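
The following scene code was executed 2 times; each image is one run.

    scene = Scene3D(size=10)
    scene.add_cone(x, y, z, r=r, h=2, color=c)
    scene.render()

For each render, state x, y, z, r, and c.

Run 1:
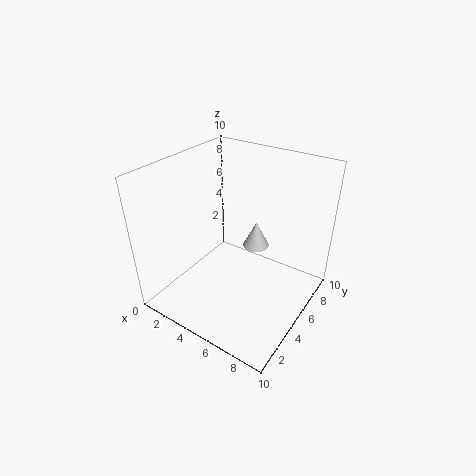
x = 5; y = 7.5; z = 3; r = 1; c = 'lightgray'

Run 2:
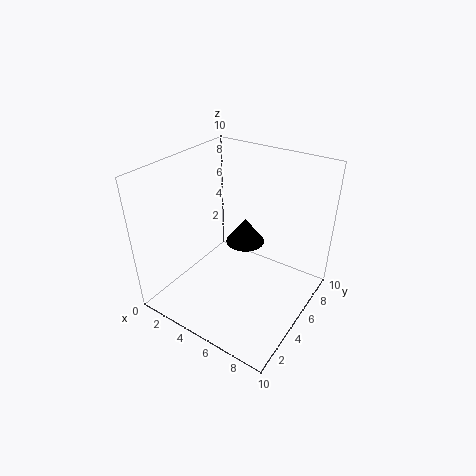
x = 4; y = 7.5; z = 3; r = 1.5; c = 'black'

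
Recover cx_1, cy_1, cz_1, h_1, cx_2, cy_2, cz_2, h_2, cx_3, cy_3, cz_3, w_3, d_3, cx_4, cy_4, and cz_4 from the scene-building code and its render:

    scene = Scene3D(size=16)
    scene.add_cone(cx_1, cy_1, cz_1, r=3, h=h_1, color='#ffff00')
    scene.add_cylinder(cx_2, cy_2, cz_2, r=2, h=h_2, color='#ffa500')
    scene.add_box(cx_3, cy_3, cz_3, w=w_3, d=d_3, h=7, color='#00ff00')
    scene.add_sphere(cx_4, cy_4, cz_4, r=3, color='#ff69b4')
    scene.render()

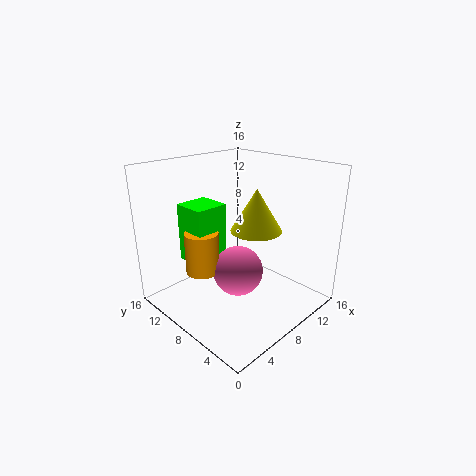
cx_1 = 11, cy_1 = 8, cz_1 = 8, h_1 = 5, cx_2 = 6, cy_2 = 12, cz_2 = 3, h_2 = 5, cx_3 = 5, cy_3 = 11, cz_3 = 4, w_3 = 4, d_3 = 4, cx_4 = 9, cy_4 = 9, cz_4 = 3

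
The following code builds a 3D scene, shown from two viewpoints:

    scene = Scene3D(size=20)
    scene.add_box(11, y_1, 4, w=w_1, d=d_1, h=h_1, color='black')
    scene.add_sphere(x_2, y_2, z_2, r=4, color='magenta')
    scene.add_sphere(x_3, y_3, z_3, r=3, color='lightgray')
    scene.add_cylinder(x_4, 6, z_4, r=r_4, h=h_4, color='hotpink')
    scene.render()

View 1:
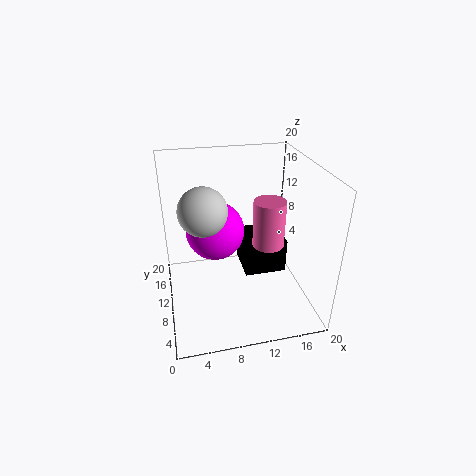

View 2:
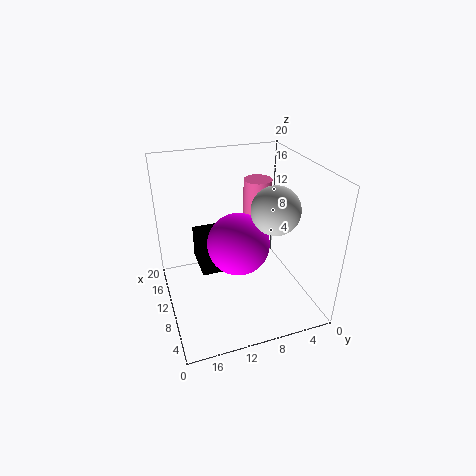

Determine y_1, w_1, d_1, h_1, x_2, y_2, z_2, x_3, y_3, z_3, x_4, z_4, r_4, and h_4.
y_1 = 9, w_1 = 6, d_1 = 6, h_1 = 5, x_2 = 7, y_2 = 11, z_2 = 11, x_3 = 5, y_3 = 7, z_3 = 16, x_4 = 13, z_4 = 11, r_4 = 2, h_4 = 6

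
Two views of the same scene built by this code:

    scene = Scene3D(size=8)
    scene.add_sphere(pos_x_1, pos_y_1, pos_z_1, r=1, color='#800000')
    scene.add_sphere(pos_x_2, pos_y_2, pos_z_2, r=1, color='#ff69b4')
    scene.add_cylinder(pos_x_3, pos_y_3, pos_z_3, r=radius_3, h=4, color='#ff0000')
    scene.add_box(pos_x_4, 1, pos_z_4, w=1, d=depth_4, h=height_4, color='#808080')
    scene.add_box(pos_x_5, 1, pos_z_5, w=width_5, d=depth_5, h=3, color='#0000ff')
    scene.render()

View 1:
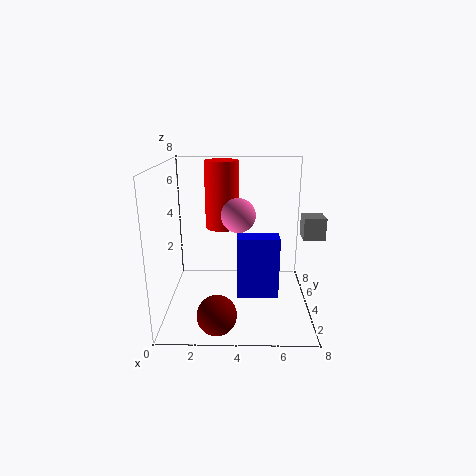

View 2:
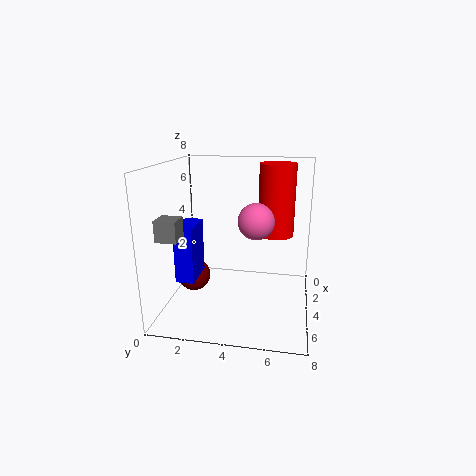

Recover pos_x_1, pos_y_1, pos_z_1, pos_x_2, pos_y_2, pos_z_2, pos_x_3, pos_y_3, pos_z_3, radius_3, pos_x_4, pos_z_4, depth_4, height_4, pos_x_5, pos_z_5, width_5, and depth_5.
pos_x_1 = 3
pos_y_1 = 1
pos_z_1 = 1
pos_x_2 = 4
pos_y_2 = 5
pos_z_2 = 5
pos_x_3 = 3
pos_y_3 = 6
pos_z_3 = 4
radius_3 = 1
pos_x_4 = 7
pos_z_4 = 5
depth_4 = 1
height_4 = 1
pos_x_5 = 4
pos_z_5 = 2
width_5 = 2
depth_5 = 1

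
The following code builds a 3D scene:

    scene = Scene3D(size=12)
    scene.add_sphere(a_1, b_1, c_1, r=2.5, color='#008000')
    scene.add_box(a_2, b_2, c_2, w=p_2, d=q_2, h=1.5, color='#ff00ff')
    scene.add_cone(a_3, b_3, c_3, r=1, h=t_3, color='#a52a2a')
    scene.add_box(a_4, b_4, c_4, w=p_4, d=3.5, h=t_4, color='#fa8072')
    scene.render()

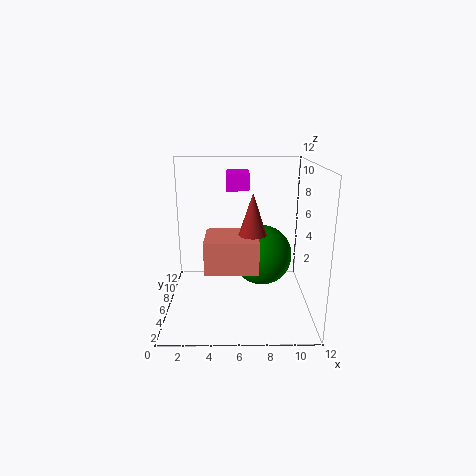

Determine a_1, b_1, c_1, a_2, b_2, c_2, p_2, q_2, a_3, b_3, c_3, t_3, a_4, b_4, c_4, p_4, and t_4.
a_1 = 8, b_1 = 6, c_1 = 4.5, a_2 = 5, b_2 = 8, c_2 = 9.5, p_2 = 2, q_2 = 3, a_3 = 7, b_3 = 2.5, c_3 = 7.5, t_3 = 3, a_4 = 3.5, b_4 = 2, c_4 = 4.5, p_4 = 4, t_4 = 2.5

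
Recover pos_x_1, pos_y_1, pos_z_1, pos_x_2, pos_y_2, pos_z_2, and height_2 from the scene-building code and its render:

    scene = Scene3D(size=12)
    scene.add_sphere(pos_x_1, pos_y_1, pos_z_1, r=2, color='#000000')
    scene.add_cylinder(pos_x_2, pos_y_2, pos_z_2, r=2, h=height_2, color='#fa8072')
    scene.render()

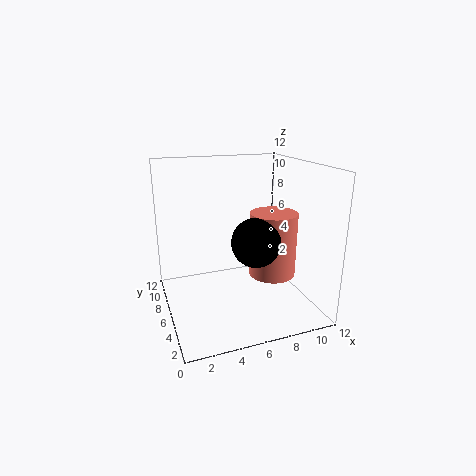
pos_x_1 = 7
pos_y_1 = 4.5
pos_z_1 = 6
pos_x_2 = 9
pos_y_2 = 5.5
pos_z_2 = 2.5
height_2 = 5.5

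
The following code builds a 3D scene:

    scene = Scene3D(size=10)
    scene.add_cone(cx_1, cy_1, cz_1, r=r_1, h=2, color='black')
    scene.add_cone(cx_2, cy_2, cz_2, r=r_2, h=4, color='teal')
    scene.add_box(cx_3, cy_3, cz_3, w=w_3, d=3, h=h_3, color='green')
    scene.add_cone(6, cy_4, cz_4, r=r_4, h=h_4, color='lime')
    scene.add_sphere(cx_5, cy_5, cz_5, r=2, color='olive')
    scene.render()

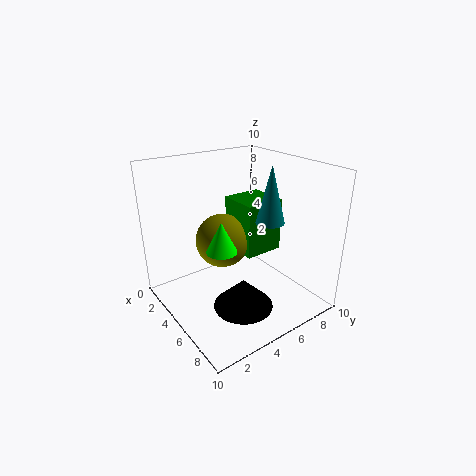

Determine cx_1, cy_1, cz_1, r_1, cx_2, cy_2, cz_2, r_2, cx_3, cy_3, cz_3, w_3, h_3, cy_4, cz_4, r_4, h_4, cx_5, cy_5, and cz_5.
cx_1 = 7; cy_1 = 4; cz_1 = 1; r_1 = 2; cx_2 = 6; cy_2 = 7; cz_2 = 6; r_2 = 1; cx_3 = 2; cy_3 = 6; cz_3 = 3; w_3 = 3; h_3 = 4; cy_4 = 3; cz_4 = 5; r_4 = 1; h_4 = 2; cx_5 = 3; cy_5 = 5; cz_5 = 4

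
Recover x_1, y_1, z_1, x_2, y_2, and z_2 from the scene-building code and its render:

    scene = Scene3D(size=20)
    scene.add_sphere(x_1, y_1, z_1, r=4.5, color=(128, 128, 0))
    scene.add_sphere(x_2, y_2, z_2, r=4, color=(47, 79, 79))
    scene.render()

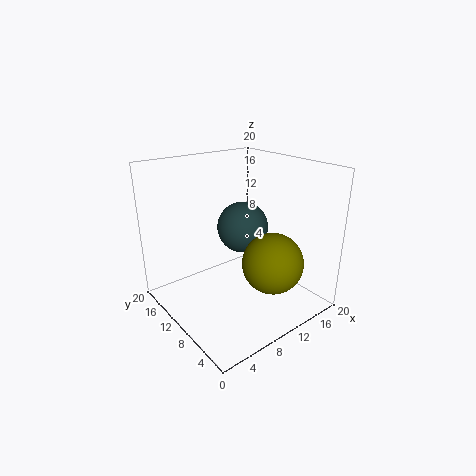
x_1 = 14.5; y_1 = 7.5; z_1 = 5.5; x_2 = 14.5; y_2 = 14.5; z_2 = 9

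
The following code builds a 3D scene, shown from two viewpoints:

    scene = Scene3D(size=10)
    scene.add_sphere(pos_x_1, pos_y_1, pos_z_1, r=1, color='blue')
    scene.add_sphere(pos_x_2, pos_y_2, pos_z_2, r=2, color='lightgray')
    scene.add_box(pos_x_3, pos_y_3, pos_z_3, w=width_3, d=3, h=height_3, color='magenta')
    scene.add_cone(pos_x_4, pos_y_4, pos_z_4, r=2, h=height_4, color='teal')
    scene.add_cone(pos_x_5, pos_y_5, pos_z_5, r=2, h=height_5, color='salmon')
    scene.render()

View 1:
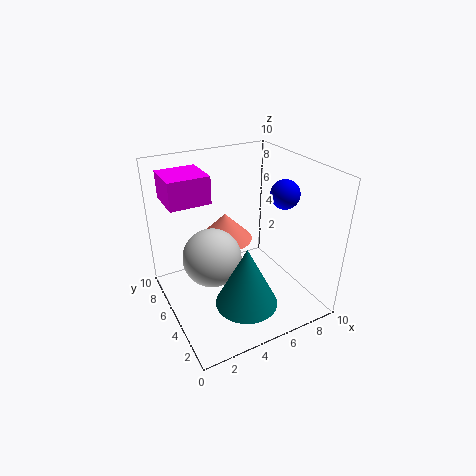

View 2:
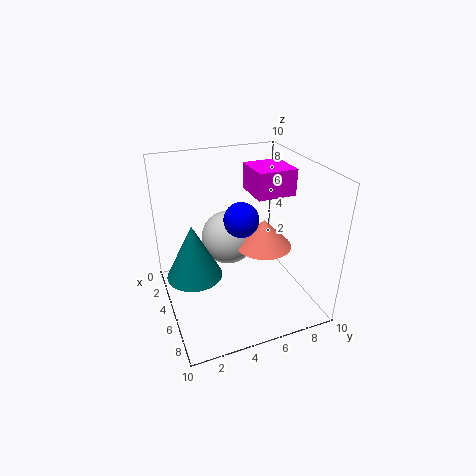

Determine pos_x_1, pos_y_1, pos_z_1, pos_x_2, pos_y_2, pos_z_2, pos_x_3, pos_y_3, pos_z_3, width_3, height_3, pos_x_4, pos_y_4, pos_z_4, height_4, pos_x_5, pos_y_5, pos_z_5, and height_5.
pos_x_1 = 8
pos_y_1 = 4
pos_z_1 = 8
pos_x_2 = 3
pos_y_2 = 5
pos_z_2 = 4
pos_x_3 = 1
pos_y_3 = 7
pos_z_3 = 7
width_3 = 3
height_3 = 2
pos_x_4 = 4
pos_y_4 = 2
pos_z_4 = 2
height_4 = 4
pos_x_5 = 5
pos_y_5 = 7
pos_z_5 = 4
height_5 = 2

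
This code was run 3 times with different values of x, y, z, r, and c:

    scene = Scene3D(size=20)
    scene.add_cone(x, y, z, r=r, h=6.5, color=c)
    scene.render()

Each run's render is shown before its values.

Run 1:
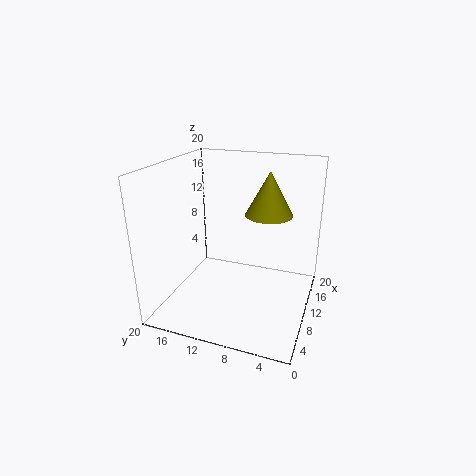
x = 15; y = 7; z = 12; r = 3.5; c = 'olive'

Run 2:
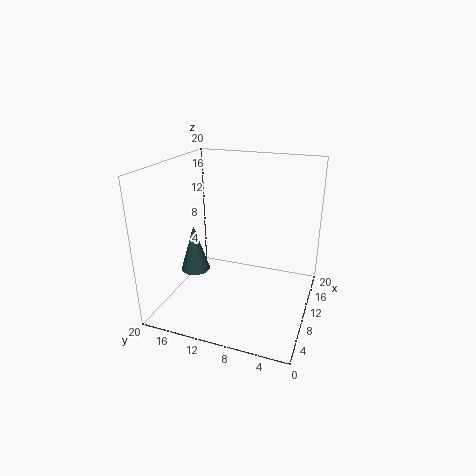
x = 7.5; y = 15.5; z = 5.5; r = 2; c = 'darkslategray'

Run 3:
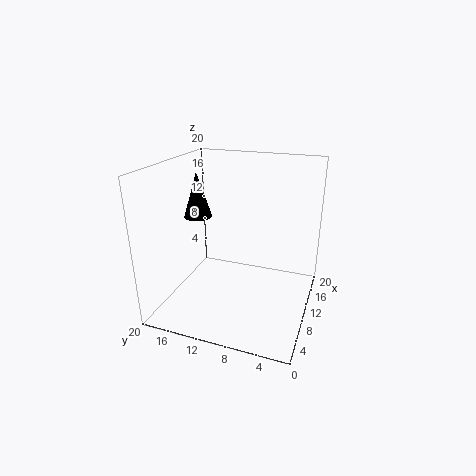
x = 11; y = 16.5; z = 12; r = 2; c = 'black'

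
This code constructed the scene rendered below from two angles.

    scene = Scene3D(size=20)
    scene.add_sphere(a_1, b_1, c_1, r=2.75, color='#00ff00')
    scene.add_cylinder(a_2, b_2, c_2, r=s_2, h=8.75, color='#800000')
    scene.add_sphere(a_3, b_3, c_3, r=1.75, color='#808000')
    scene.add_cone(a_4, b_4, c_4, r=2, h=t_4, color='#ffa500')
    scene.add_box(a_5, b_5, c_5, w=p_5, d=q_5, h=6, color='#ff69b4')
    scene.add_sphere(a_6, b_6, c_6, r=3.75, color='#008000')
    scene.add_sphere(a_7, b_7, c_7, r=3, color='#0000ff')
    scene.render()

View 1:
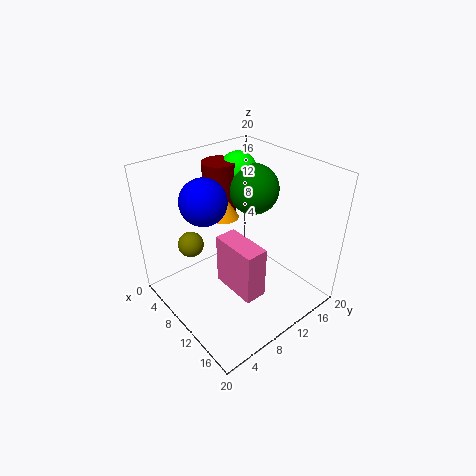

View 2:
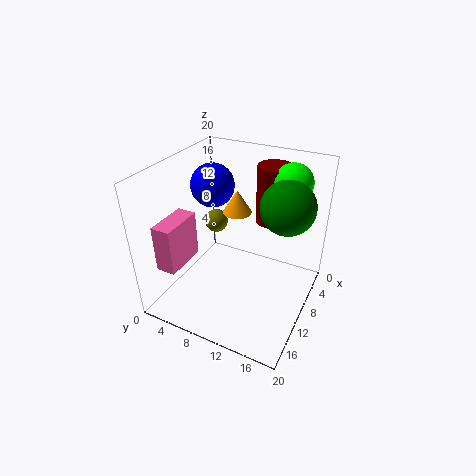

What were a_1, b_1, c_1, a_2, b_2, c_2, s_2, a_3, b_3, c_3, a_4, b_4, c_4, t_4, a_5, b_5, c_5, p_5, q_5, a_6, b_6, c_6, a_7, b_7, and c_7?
a_1 = 3.75; b_1 = 15.25; c_1 = 16.75; a_2 = 3; b_2 = 12.25; c_2 = 9.75; s_2 = 2.5; a_3 = 6.5; b_3 = 4.5; c_3 = 9.5; a_4 = 8.25; b_4 = 9; c_4 = 13; t_4 = 3.25; a_5 = 14; b_5 = 3.5; c_5 = 9; p_5 = 5.5; q_5 = 2.5; a_6 = 6.75; b_6 = 15.75; c_6 = 14.5; a_7 = 8.75; b_7 = 5.5; c_7 = 16.5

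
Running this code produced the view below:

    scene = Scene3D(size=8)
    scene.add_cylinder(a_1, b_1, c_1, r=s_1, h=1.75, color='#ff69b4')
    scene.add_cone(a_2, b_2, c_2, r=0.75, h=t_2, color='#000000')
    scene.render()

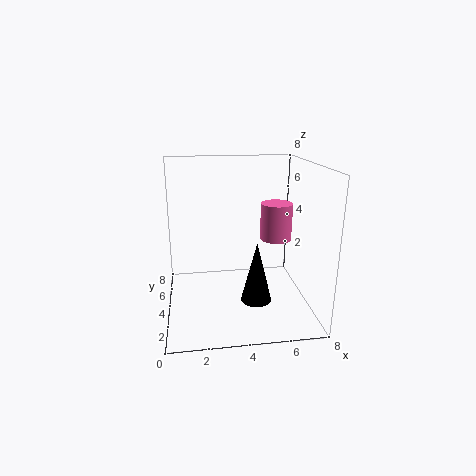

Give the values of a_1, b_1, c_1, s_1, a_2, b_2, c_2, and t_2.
a_1 = 5.5, b_1 = 1.75, c_1 = 4.75, s_1 = 0.75, a_2 = 4.5, b_2 = 1.25, c_2 = 1.75, t_2 = 3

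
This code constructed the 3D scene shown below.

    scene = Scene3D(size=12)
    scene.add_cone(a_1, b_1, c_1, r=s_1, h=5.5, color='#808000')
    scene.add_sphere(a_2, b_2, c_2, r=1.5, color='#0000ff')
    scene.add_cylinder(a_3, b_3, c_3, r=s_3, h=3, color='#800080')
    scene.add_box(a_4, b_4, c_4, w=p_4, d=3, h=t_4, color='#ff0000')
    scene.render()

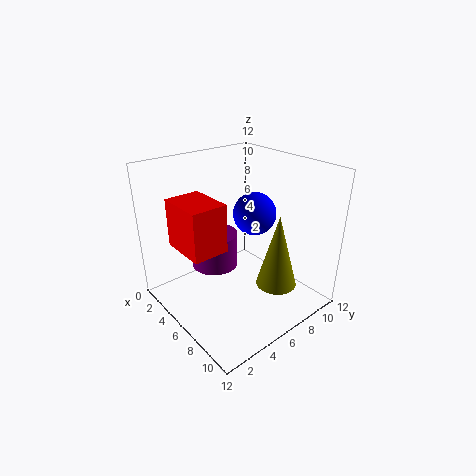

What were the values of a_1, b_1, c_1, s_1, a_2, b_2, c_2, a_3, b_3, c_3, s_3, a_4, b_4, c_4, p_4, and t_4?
a_1 = 10.5, b_1 = 6, c_1 = 4, s_1 = 1.5, a_2 = 9, b_2 = 5, c_2 = 9.5, a_3 = 4, b_3 = 5, c_3 = 3, s_3 = 2, a_4 = 2.5, b_4 = 1.5, c_4 = 5.5, p_4 = 4, t_4 = 4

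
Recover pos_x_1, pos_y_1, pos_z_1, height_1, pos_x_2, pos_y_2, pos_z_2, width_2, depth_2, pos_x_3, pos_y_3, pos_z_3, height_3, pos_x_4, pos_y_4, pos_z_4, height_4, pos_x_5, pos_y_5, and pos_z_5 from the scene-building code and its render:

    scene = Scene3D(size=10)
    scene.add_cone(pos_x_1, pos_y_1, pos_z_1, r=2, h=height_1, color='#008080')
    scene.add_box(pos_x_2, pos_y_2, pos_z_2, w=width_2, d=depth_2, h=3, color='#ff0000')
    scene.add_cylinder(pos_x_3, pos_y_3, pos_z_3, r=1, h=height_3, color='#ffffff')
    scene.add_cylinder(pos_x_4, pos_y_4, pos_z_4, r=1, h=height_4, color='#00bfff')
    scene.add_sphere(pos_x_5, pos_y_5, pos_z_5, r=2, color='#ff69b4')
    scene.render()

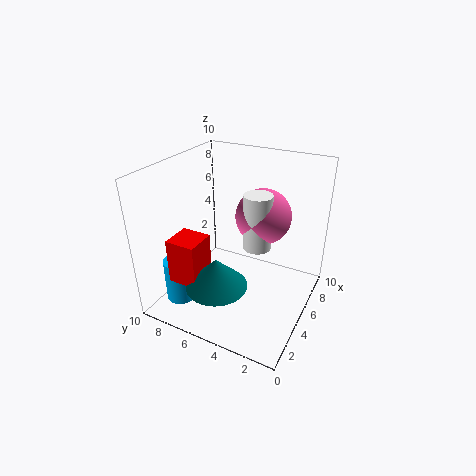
pos_x_1 = 2, pos_y_1 = 5, pos_z_1 = 3, height_1 = 2, pos_x_2 = 1, pos_y_2 = 6, pos_z_2 = 3, width_2 = 2, depth_2 = 2, pos_x_3 = 6, pos_y_3 = 4, pos_z_3 = 4, height_3 = 4, pos_x_4 = 2, pos_y_4 = 8, pos_z_4 = 1, height_4 = 3, pos_x_5 = 7, pos_y_5 = 4, pos_z_5 = 6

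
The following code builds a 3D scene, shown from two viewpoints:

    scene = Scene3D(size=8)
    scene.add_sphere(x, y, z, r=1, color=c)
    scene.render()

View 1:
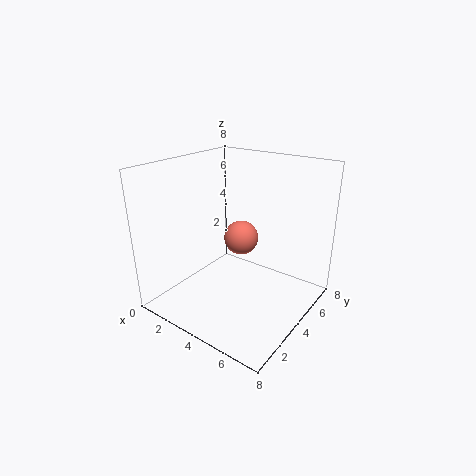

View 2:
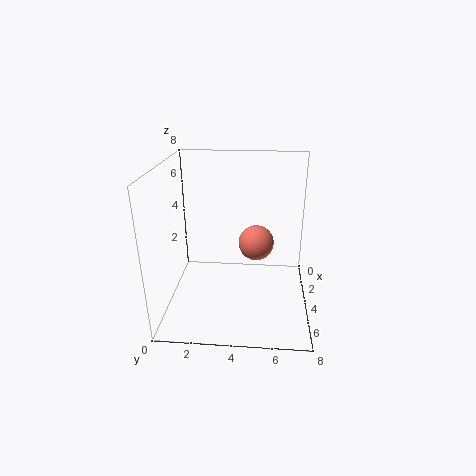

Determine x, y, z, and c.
x = 3.5; y = 5; z = 3.5; c = 'salmon'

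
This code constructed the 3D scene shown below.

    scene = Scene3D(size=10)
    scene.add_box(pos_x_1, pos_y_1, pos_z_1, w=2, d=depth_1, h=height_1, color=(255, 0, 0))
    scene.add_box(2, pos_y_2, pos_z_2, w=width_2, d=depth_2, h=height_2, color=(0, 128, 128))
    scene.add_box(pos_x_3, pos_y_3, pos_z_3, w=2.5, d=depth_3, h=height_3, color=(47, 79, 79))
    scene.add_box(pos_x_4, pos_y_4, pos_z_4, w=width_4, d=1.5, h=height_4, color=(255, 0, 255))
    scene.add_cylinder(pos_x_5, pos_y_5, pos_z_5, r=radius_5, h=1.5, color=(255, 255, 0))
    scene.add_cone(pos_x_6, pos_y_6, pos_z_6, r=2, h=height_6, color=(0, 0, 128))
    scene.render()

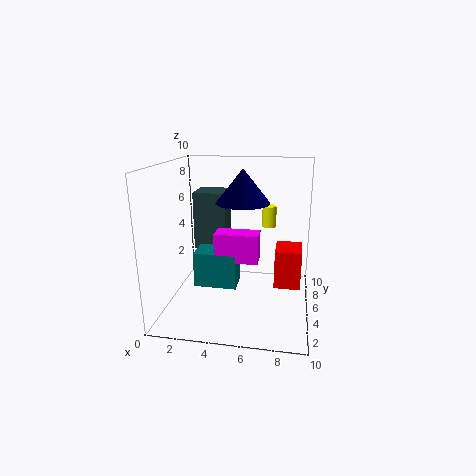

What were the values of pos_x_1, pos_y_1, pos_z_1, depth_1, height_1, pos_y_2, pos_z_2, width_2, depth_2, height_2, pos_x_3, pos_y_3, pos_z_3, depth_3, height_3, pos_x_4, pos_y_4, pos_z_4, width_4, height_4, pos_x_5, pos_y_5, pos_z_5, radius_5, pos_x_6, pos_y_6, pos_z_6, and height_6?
pos_x_1 = 7.5
pos_y_1 = 6.5
pos_z_1 = 0.5
depth_1 = 2.5
height_1 = 3
pos_y_2 = 4
pos_z_2 = 1.5
width_2 = 3
depth_2 = 2
height_2 = 2.5
pos_x_3 = 1
pos_y_3 = 7.5
pos_z_3 = 3
depth_3 = 2.5
height_3 = 4.5
pos_x_4 = 3.5
pos_y_4 = 4
pos_z_4 = 3.5
width_4 = 3
height_4 = 2
pos_x_5 = 7
pos_y_5 = 6.5
pos_z_5 = 5.5
radius_5 = 0.5
pos_x_6 = 5
pos_y_6 = 7
pos_z_6 = 7
height_6 = 2.5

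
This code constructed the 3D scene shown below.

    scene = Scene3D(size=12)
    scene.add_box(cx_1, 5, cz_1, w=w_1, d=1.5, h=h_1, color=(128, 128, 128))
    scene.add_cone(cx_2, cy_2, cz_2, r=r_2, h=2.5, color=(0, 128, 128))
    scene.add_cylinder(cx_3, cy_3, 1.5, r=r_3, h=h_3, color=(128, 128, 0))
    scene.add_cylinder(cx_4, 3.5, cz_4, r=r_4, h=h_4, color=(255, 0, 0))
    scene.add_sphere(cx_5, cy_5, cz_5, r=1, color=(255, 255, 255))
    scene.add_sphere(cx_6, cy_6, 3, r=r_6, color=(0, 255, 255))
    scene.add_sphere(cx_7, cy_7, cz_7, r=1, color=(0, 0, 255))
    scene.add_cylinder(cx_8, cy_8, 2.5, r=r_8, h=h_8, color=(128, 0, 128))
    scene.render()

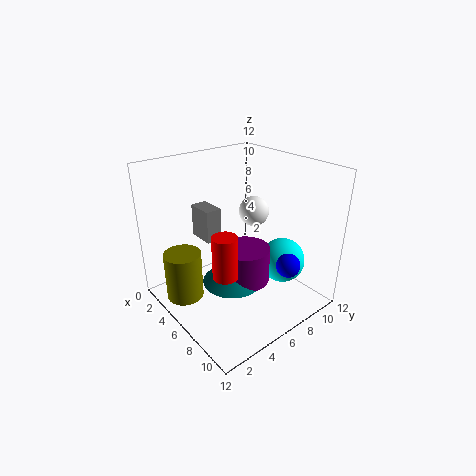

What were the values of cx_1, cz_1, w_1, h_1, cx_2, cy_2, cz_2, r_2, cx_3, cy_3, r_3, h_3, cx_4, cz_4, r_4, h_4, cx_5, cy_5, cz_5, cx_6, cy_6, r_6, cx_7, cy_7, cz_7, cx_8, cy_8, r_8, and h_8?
cx_1 = 0.5
cz_1 = 4.5
w_1 = 2.5
h_1 = 3
cx_2 = 6.5
cy_2 = 5
cz_2 = 2.5
r_2 = 2.5
cx_3 = 4.5
cy_3 = 1.5
r_3 = 1.5
h_3 = 4
cx_4 = 7.5
cz_4 = 4
r_4 = 1
h_4 = 3.5
cx_5 = 9.5
cy_5 = 4.5
cz_5 = 10
cx_6 = 7.5
cy_6 = 10
r_6 = 2
cx_7 = 9.5
cy_7 = 8.5
cz_7 = 4
cx_8 = 7
cy_8 = 6
r_8 = 2
h_8 = 3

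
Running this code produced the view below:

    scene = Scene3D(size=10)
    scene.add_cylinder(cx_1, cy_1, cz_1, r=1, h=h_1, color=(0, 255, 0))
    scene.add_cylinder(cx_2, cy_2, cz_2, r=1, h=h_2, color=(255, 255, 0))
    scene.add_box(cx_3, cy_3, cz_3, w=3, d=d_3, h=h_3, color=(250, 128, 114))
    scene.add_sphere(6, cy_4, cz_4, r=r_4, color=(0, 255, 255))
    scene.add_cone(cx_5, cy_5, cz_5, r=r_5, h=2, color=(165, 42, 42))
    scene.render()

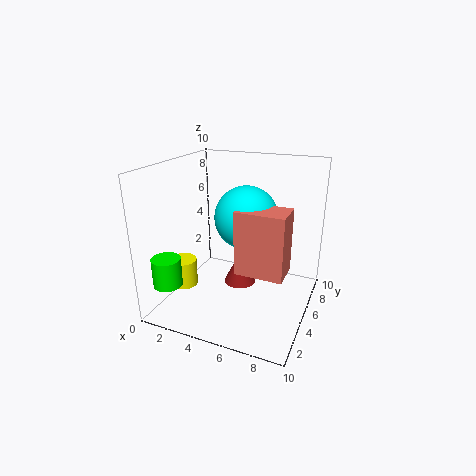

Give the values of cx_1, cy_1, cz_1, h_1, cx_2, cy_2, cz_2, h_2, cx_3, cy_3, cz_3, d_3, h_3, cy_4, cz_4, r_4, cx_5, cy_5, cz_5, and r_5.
cx_1 = 1, cy_1 = 2, cz_1 = 2, h_1 = 2, cx_2 = 1, cy_2 = 4, cz_2 = 1, h_2 = 2, cx_3 = 6, cy_3 = 2, cz_3 = 4, d_3 = 2, h_3 = 4, cy_4 = 4, cz_4 = 7, r_4 = 2, cx_5 = 6, cy_5 = 3, cz_5 = 3, r_5 = 1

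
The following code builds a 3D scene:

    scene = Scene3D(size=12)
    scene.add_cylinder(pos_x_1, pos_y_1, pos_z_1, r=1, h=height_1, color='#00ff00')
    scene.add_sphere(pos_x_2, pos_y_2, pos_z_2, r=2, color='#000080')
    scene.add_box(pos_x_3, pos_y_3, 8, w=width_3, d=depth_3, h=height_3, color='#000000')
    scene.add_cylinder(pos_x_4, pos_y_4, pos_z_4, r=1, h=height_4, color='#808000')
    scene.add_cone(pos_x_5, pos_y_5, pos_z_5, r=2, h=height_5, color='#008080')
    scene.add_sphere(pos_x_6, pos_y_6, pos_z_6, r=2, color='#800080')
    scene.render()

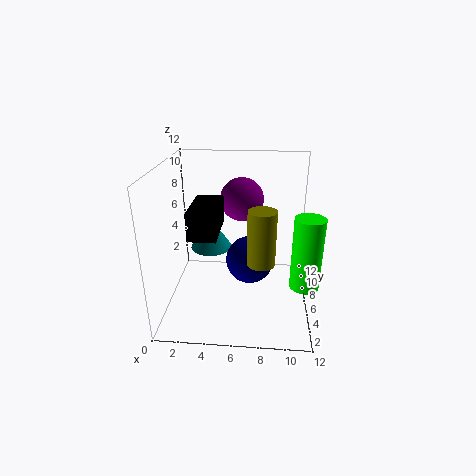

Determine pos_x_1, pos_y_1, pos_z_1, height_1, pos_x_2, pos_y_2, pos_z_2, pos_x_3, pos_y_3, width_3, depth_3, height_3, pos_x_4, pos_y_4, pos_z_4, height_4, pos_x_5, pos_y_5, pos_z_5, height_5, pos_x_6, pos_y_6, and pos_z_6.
pos_x_1 = 11; pos_y_1 = 1; pos_z_1 = 5; height_1 = 5; pos_x_2 = 7; pos_y_2 = 6; pos_z_2 = 4; pos_x_3 = 3; pos_y_3 = 1; width_3 = 2; depth_3 = 4; height_3 = 2; pos_x_4 = 8; pos_y_4 = 2; pos_z_4 = 6; height_4 = 4; pos_x_5 = 3; pos_y_5 = 10; pos_z_5 = 3; height_5 = 3; pos_x_6 = 6; pos_y_6 = 10; pos_z_6 = 8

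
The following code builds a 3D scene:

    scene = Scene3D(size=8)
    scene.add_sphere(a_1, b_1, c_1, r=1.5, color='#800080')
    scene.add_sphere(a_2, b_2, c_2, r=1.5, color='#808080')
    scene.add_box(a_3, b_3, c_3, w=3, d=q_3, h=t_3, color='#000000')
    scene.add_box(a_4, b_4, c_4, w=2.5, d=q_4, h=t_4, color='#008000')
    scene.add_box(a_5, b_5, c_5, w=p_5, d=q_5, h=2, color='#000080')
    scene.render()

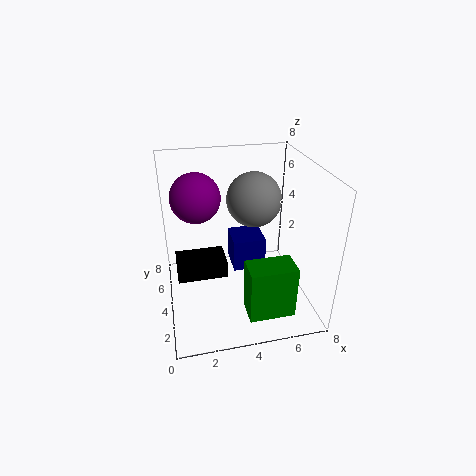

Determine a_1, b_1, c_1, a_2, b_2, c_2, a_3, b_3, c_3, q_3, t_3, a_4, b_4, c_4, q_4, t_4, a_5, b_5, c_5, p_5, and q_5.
a_1 = 2
b_1 = 6.5
c_1 = 5.5
a_2 = 5
b_2 = 4.5
c_2 = 6
a_3 = 0.5
b_3 = 4.5
c_3 = 1
q_3 = 2
t_3 = 1
a_4 = 4
b_4 = 1
c_4 = 0.5
q_4 = 1.5
t_4 = 3
a_5 = 4
b_5 = 5
c_5 = 1
p_5 = 2
q_5 = 2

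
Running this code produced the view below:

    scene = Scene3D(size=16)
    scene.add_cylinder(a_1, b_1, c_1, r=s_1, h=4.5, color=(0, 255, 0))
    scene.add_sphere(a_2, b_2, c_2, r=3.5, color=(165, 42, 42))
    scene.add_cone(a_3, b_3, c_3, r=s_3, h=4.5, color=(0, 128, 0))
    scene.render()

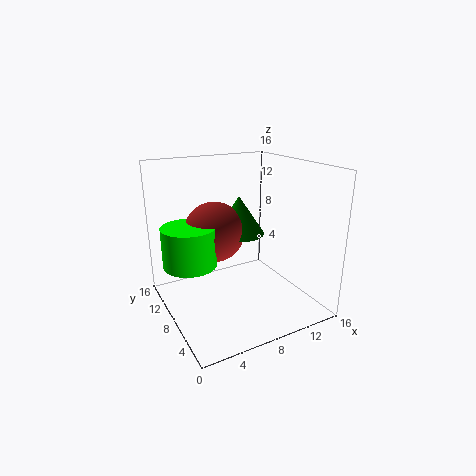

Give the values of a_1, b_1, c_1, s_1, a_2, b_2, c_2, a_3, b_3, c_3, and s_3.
a_1 = 3
b_1 = 10
c_1 = 5
s_1 = 3
a_2 = 6.5
b_2 = 11
c_2 = 8
a_3 = 9.5
b_3 = 10.5
c_3 = 7.5
s_3 = 3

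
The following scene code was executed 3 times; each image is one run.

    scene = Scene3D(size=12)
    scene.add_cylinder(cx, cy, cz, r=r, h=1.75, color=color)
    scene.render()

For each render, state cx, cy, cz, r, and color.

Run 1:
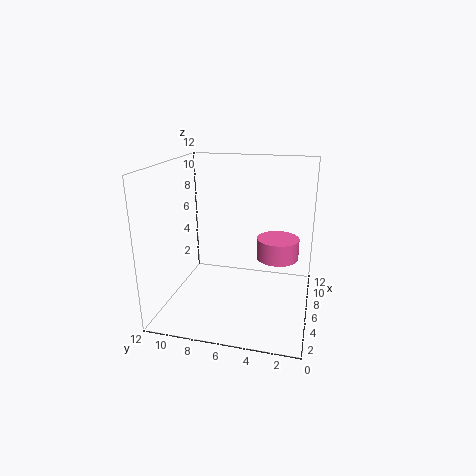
cx = 6.75; cy = 2.75; cz = 4.25; r = 1.75; color = 'hotpink'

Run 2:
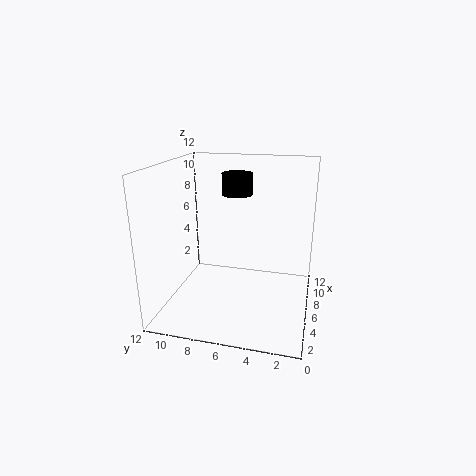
cx = 6.75; cy = 6.25; cz = 9.5; r = 1.25; color = 'black'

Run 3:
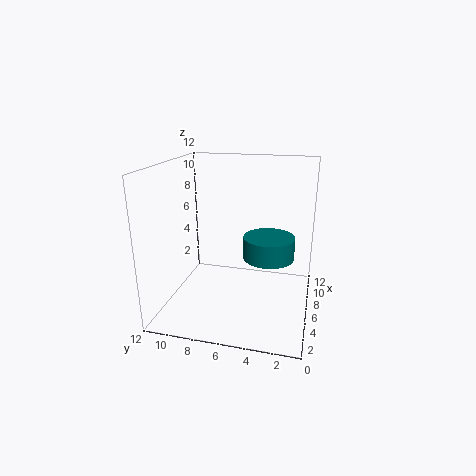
cx = 5; cy = 3.25; cz = 5; r = 2; color = 'teal'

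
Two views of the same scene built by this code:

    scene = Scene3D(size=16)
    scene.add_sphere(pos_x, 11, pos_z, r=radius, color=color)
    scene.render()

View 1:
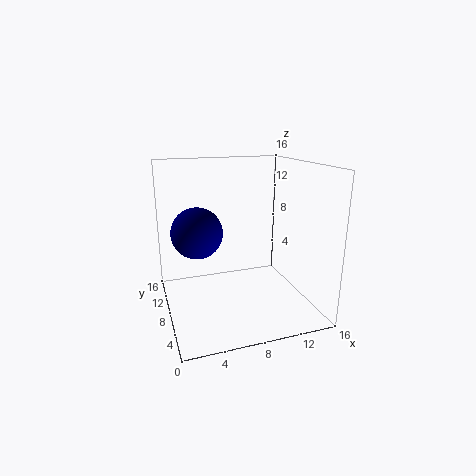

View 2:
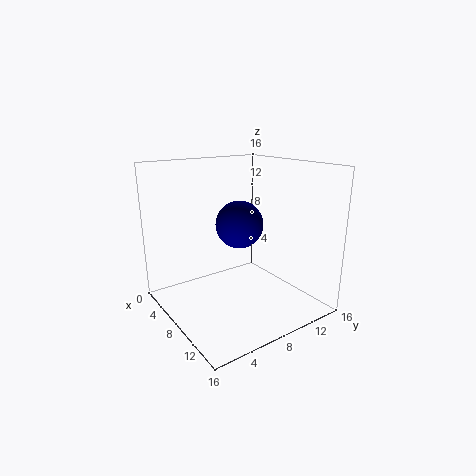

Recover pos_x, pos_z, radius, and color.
pos_x = 4
pos_z = 8
radius = 3
color = 'navy'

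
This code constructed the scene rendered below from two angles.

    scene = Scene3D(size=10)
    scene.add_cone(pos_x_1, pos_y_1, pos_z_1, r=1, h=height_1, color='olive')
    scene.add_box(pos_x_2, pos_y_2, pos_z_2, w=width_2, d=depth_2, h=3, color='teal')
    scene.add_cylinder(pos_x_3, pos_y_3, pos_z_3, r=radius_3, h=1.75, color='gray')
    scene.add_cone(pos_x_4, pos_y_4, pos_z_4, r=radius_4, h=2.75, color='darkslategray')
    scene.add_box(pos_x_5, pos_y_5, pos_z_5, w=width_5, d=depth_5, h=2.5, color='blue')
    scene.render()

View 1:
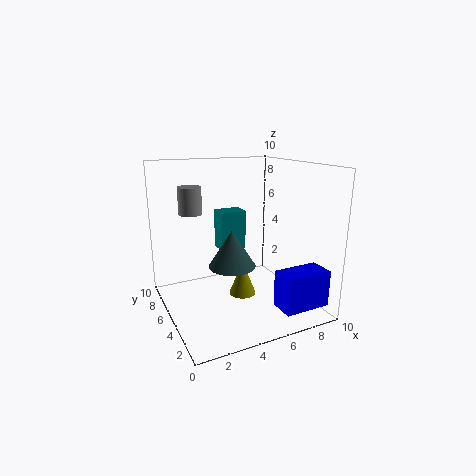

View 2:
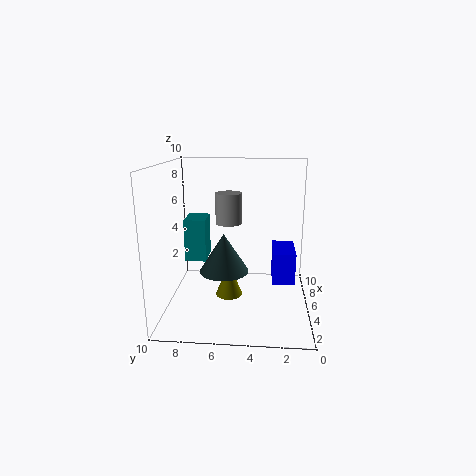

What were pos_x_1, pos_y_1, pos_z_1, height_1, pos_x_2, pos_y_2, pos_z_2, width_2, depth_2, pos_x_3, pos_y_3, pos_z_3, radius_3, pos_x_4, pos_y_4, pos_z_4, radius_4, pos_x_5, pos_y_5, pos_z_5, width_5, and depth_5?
pos_x_1 = 5.75, pos_y_1 = 5.75, pos_z_1 = 0.25, height_1 = 2.5, pos_x_2 = 4.75, pos_y_2 = 7.25, pos_z_2 = 3.25, width_2 = 2, depth_2 = 1.5, pos_x_3 = 1.75, pos_y_3 = 5.25, pos_z_3 = 7, radius_3 = 0.75, pos_x_4 = 5, pos_y_4 = 6, pos_z_4 = 2.5, radius_4 = 1.75, pos_x_5 = 6.5, pos_y_5 = 0.75, pos_z_5 = 0.75, width_5 = 3.25, depth_5 = 1.75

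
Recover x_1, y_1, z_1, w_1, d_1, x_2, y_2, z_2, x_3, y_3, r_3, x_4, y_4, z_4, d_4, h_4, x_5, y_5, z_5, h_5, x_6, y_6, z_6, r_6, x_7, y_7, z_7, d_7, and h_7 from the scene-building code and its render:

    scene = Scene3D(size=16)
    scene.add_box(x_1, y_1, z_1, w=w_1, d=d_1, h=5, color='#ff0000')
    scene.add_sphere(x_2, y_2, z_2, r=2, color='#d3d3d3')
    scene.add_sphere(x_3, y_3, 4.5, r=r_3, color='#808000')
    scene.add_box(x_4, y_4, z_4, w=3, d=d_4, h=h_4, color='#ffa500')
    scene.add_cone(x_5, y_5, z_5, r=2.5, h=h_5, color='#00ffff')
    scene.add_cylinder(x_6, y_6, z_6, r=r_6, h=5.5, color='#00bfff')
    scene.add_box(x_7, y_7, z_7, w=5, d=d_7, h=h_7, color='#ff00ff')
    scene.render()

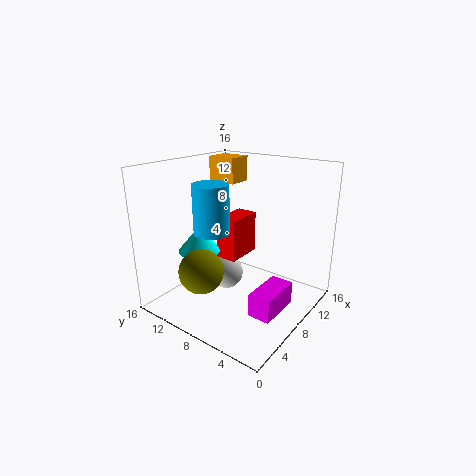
x_1 = 8.5; y_1 = 9; z_1 = 4.5; w_1 = 4.5; d_1 = 2.5; x_2 = 9; y_2 = 10.5; z_2 = 2.5; x_3 = 4.5; y_3 = 10.5; r_3 = 2.5; x_4 = 11; y_4 = 11; z_4 = 13; d_4 = 3.5; h_4 = 3; x_5 = 7; y_5 = 13; z_5 = 5.5; h_5 = 3; x_6 = 6.5; y_6 = 10.5; z_6 = 8.5; r_6 = 2; x_7 = 5; y_7 = 2; z_7 = 1; d_7 = 2.5; h_7 = 2.5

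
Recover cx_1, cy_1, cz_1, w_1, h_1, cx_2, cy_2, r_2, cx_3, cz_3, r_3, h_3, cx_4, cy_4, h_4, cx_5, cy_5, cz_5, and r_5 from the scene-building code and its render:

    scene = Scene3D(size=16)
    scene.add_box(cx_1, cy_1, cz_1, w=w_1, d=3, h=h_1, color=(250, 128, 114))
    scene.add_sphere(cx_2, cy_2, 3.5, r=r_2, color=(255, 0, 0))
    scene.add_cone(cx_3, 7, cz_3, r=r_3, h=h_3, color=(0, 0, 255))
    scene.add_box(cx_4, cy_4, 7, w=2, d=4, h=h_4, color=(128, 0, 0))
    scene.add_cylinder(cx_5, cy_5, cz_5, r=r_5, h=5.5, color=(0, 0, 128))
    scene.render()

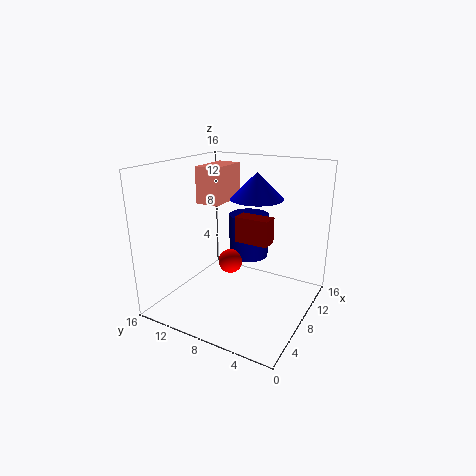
cx_1 = 10, cy_1 = 12, cz_1 = 10.5, w_1 = 5.5, h_1 = 4.5, cx_2 = 10.5, cy_2 = 10.5, r_2 = 1.5, cx_3 = 10.5, cz_3 = 12, r_3 = 3, h_3 = 3, cx_4 = 9, cy_4 = 5, h_4 = 3, cx_5 = 13.5, cy_5 = 9.5, cz_5 = 3.5, r_5 = 2.5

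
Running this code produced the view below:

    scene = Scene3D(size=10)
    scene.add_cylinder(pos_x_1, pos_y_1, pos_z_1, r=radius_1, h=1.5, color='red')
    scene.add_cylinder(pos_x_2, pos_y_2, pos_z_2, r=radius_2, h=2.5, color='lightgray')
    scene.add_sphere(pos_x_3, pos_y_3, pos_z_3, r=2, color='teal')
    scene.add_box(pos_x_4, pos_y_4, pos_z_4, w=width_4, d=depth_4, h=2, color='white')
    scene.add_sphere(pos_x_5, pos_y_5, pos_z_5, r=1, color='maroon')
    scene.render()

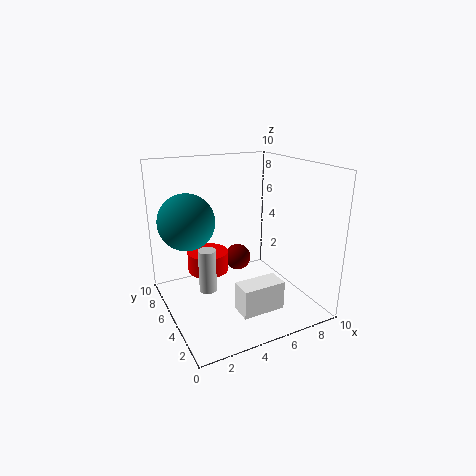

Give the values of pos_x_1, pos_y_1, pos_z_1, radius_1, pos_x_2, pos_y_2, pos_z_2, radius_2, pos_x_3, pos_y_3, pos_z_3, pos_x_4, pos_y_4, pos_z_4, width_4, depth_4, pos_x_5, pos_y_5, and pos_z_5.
pos_x_1 = 3.5
pos_y_1 = 7
pos_z_1 = 2
radius_1 = 1.5
pos_x_2 = 1.5
pos_y_2 = 2
pos_z_2 = 3.5
radius_2 = 0.5
pos_x_3 = 2
pos_y_3 = 7
pos_z_3 = 6
pos_x_4 = 4
pos_y_4 = 2
pos_z_4 = 0.5
width_4 = 3
depth_4 = 1.5
pos_x_5 = 6
pos_y_5 = 7
pos_z_5 = 2.5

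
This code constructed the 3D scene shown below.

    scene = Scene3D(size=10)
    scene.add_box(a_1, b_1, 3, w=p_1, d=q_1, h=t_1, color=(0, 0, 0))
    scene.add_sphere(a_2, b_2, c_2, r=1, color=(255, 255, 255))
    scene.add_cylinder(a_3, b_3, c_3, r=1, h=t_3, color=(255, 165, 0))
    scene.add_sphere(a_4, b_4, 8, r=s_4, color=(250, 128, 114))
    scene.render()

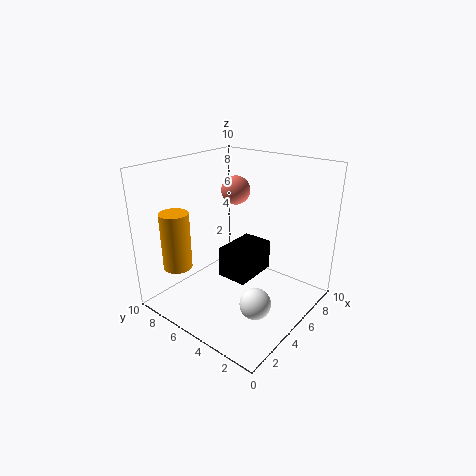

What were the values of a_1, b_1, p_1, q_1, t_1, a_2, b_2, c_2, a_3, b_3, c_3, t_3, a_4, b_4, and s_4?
a_1 = 3, b_1 = 3, p_1 = 3, q_1 = 2, t_1 = 2, a_2 = 3, b_2 = 2, c_2 = 2, a_3 = 2, b_3 = 8, c_3 = 3, t_3 = 4, a_4 = 6, b_4 = 6, s_4 = 1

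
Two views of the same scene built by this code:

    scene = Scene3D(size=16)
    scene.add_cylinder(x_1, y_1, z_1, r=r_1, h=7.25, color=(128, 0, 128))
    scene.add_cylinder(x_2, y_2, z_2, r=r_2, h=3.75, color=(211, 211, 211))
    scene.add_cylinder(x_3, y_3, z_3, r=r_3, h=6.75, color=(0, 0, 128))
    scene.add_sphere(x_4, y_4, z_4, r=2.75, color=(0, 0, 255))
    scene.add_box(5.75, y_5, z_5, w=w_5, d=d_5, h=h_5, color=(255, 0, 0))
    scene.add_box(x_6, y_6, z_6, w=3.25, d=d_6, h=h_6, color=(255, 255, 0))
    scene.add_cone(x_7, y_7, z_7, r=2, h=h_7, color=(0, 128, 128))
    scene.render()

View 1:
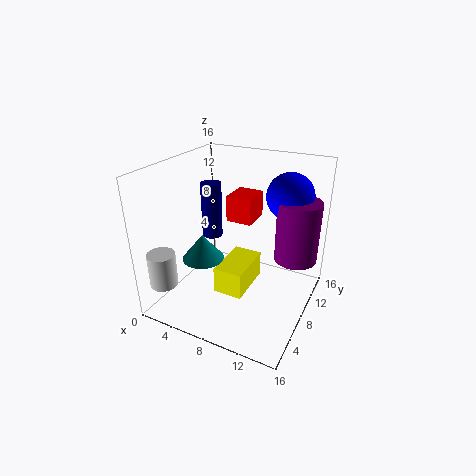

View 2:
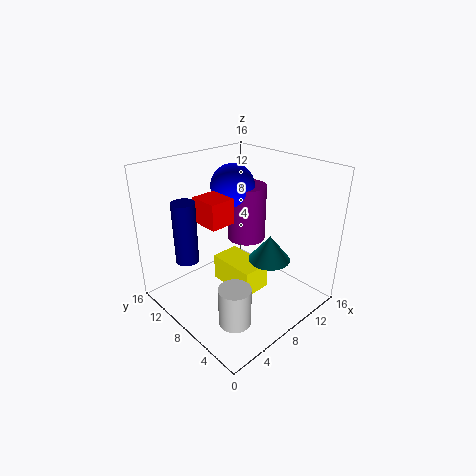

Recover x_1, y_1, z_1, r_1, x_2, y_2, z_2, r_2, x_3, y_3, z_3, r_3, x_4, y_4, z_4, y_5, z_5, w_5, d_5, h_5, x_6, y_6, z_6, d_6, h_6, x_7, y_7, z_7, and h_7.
x_1 = 13.5; y_1 = 12.25; z_1 = 4.5; r_1 = 2.5; x_2 = 2; y_2 = 2; z_2 = 3.75; r_2 = 1.5; x_3 = 3; y_3 = 10.75; z_3 = 6; r_3 = 1.25; x_4 = 12; y_4 = 13.25; z_4 = 11.75; y_5 = 9.5; z_5 = 9; w_5 = 3; d_5 = 3.5; h_5 = 3; x_6 = 6.5; y_6 = 5; z_6 = 2.25; d_6 = 5.5; h_6 = 3; x_7 = 7; y_7 = 2.5; z_7 = 8.25; h_7 = 2.5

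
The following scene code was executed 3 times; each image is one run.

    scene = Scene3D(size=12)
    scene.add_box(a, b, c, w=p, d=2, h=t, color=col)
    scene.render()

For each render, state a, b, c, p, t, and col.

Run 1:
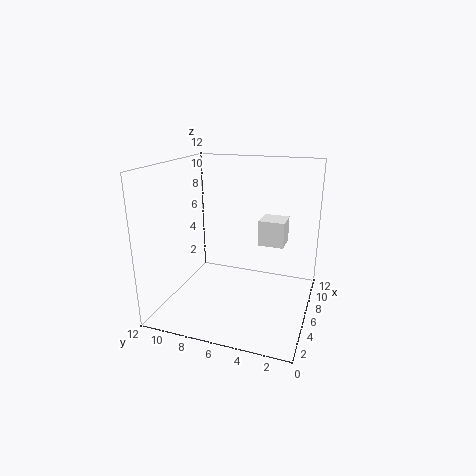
a = 5; b = 2; c = 6; p = 2; t = 2; col = 'white'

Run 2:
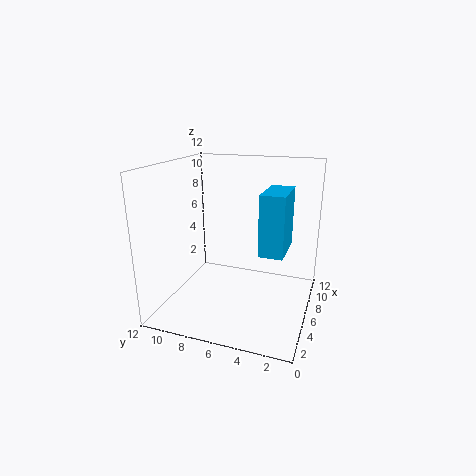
a = 5; b = 2; c = 5; p = 4; t = 5; col = 'deepskyblue'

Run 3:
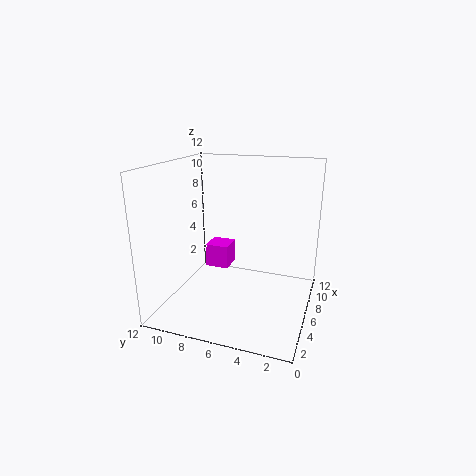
a = 6; b = 7; c = 3; p = 2; t = 2; col = 'magenta'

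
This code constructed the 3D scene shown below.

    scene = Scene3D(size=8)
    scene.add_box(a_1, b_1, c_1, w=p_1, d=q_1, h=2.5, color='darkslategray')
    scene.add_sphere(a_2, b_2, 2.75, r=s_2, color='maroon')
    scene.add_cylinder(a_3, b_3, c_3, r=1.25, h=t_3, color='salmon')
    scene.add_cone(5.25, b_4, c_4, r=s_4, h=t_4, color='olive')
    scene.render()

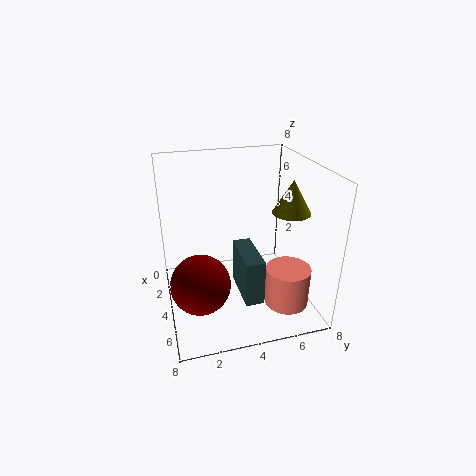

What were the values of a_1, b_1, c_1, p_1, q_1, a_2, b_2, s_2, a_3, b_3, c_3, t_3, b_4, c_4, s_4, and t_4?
a_1 = 3.75
b_1 = 3.75
c_1 = 1.25
p_1 = 2.75
q_1 = 1
a_2 = 6
b_2 = 1.5
s_2 = 1.5
a_3 = 5.5
b_3 = 6.5
c_3 = 0.25
t_3 = 2.25
b_4 = 6.5
c_4 = 5.75
s_4 = 1
t_4 = 1.75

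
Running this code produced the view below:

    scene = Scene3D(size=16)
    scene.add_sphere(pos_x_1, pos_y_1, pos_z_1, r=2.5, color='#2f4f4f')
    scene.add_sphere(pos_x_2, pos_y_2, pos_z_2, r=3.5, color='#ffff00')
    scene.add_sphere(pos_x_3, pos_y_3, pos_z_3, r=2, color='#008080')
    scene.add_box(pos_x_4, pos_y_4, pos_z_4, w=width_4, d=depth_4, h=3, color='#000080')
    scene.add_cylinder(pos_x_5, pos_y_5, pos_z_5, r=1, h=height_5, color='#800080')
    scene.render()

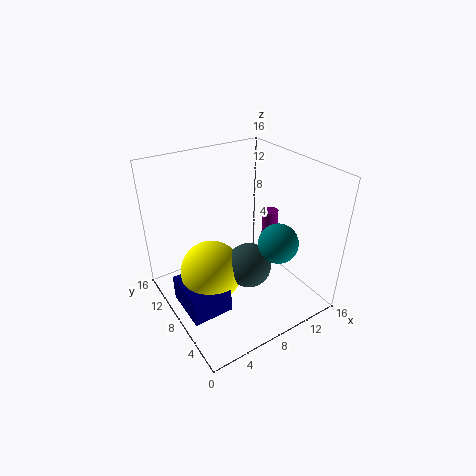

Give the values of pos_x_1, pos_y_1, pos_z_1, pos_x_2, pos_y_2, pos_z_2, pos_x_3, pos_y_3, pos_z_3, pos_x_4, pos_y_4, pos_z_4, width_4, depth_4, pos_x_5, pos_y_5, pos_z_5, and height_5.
pos_x_1 = 8.5
pos_y_1 = 6.5
pos_z_1 = 5
pos_x_2 = 5
pos_y_2 = 9
pos_z_2 = 4
pos_x_3 = 9.5
pos_y_3 = 3
pos_z_3 = 9.5
pos_x_4 = 1
pos_y_4 = 5.5
pos_z_4 = 0.5
width_4 = 4.5
depth_4 = 5.5
pos_x_5 = 14.5
pos_y_5 = 10.5
pos_z_5 = 3
height_5 = 5.5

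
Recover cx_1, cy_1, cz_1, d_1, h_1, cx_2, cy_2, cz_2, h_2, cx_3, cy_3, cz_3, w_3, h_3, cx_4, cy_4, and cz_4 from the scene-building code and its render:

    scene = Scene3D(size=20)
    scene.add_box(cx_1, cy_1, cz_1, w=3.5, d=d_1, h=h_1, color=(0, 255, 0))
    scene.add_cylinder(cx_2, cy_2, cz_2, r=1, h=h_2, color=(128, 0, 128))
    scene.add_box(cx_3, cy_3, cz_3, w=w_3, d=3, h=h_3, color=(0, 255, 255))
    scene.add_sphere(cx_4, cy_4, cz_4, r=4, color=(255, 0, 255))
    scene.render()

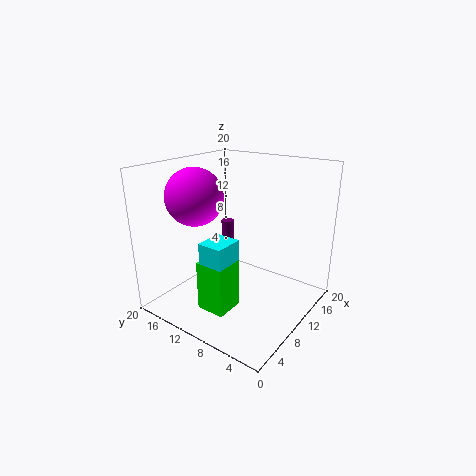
cx_1 = 0.5
cy_1 = 5.5
cz_1 = 4.5
d_1 = 3.5
h_1 = 6
cx_2 = 16
cy_2 = 16.5
cz_2 = 2
h_2 = 7.5
cx_3 = 0.5
cy_3 = 5.5
cz_3 = 4.5
w_3 = 3.5
h_3 = 8.5
cx_4 = 7.5
cy_4 = 15.5
cz_4 = 15.5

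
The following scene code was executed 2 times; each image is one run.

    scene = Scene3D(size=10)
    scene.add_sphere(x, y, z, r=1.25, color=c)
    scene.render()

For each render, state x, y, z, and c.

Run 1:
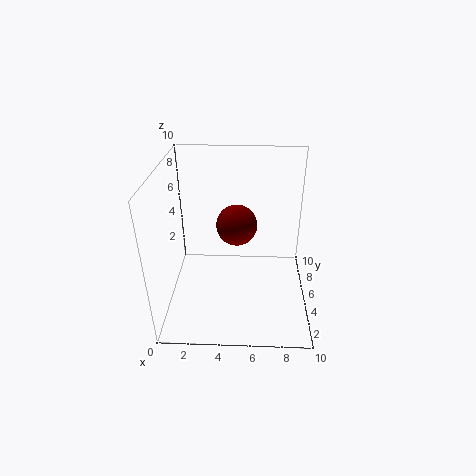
x = 5
y = 3.25
z = 7
c = 'maroon'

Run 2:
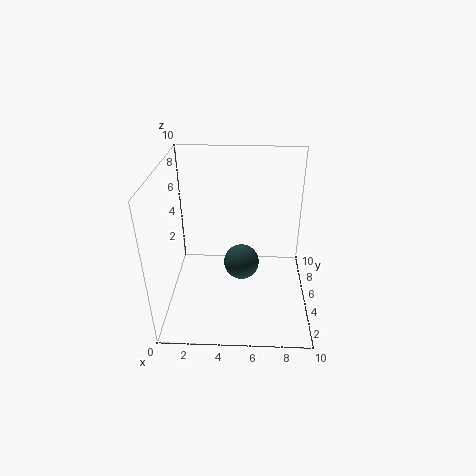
x = 5.25
y = 5
z = 3
c = 'darkslategray'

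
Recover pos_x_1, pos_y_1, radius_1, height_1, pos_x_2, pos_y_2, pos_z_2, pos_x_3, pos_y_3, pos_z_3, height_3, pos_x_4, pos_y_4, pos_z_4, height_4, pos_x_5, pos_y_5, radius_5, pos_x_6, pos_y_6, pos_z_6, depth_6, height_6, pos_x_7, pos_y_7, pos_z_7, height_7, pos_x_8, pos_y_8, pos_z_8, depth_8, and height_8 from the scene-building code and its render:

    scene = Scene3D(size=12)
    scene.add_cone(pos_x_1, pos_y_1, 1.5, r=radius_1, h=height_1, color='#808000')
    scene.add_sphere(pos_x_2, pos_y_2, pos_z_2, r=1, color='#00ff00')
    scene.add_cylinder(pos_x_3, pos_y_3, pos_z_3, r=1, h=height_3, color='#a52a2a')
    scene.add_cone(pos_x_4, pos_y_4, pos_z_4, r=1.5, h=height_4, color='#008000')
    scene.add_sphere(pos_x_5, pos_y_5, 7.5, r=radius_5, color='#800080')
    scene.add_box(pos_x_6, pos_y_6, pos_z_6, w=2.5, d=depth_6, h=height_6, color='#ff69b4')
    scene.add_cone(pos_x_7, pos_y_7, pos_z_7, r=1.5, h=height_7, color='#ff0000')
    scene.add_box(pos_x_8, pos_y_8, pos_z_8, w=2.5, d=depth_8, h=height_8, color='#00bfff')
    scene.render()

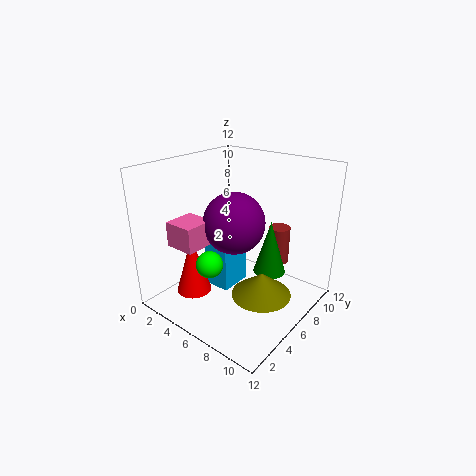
pos_x_1 = 8.5, pos_y_1 = 6, radius_1 = 2.5, height_1 = 2, pos_x_2 = 6.5, pos_y_2 = 2, pos_z_2 = 5.5, pos_x_3 = 7, pos_y_3 = 11, pos_z_3 = 2, height_3 = 3.5, pos_x_4 = 7, pos_y_4 = 9.5, pos_z_4 = 1.5, height_4 = 5, pos_x_5 = 6, pos_y_5 = 5.5, radius_5 = 2.5, pos_x_6 = 2.5, pos_y_6 = 1.5, pos_z_6 = 6, depth_6 = 2.5, height_6 = 2, pos_x_7 = 3, pos_y_7 = 3.5, pos_z_7 = 1, height_7 = 5, pos_x_8 = 2.5, pos_y_8 = 5.5, pos_z_8 = 0.5, depth_8 = 3, height_8 = 5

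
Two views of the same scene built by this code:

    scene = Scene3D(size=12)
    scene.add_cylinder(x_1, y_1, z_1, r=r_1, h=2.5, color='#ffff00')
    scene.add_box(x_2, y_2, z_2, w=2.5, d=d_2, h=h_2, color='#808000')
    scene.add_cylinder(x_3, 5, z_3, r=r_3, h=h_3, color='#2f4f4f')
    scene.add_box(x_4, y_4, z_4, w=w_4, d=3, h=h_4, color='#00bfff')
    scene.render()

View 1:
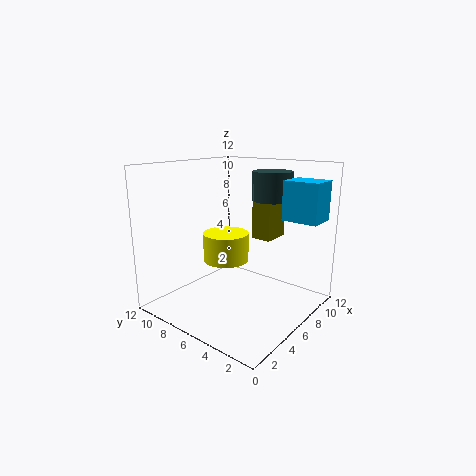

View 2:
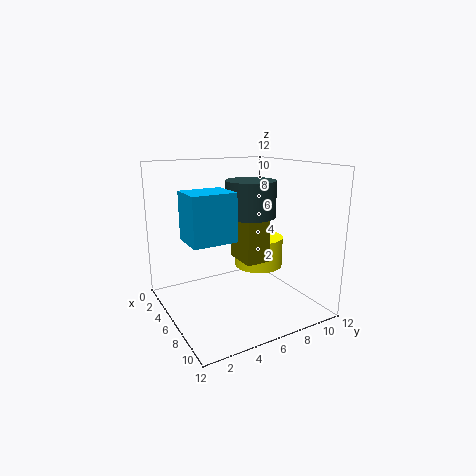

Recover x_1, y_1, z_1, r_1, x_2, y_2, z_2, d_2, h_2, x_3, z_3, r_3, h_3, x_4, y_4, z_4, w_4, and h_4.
x_1 = 6.5
y_1 = 7.75
z_1 = 3.5
r_1 = 2
x_2 = 8
y_2 = 4.25
z_2 = 5.5
d_2 = 1.75
h_2 = 4.75
x_3 = 9.5
z_3 = 8.75
r_3 = 1.75
h_3 = 2.5
x_4 = 8.25
y_4 = 0.25
z_4 = 7.5
w_4 = 2.5
h_4 = 3.25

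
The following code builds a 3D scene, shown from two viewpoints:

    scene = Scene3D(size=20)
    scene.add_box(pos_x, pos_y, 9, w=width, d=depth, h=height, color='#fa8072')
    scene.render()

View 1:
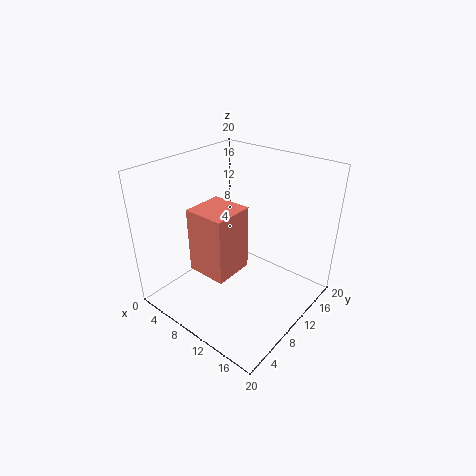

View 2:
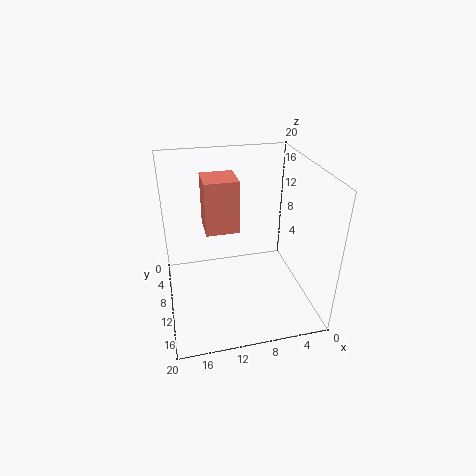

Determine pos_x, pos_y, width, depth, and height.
pos_x = 9, pos_y = 2, width = 5, depth = 5, height = 8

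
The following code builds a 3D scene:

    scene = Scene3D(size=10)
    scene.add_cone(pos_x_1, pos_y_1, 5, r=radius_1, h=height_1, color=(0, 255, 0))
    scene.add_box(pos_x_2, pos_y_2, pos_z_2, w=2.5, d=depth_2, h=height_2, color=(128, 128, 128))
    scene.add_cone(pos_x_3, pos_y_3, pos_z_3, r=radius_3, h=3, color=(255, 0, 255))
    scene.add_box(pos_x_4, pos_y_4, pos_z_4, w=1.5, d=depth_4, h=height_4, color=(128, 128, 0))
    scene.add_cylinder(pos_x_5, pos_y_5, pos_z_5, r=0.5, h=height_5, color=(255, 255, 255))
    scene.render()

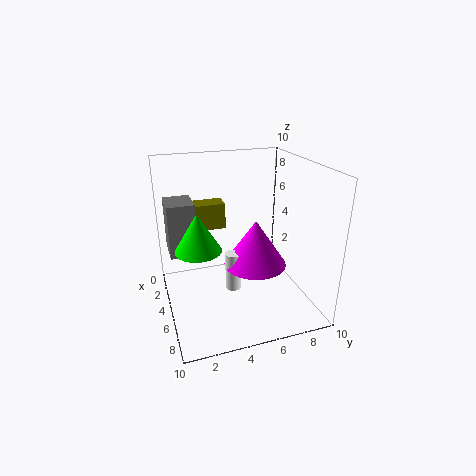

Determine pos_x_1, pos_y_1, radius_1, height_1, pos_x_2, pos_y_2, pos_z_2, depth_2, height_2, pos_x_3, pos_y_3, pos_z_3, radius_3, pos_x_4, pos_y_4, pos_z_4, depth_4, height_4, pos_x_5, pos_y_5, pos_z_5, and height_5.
pos_x_1 = 6
pos_y_1 = 2
radius_1 = 1.5
height_1 = 2.5
pos_x_2 = 0.5
pos_y_2 = 0.5
pos_z_2 = 3
depth_2 = 2
height_2 = 4
pos_x_3 = 7
pos_y_3 = 5.5
pos_z_3 = 4
radius_3 = 2
pos_x_4 = 0.5
pos_y_4 = 2
pos_z_4 = 4.5
depth_4 = 3
height_4 = 2
pos_x_5 = 7
pos_y_5 = 4
pos_z_5 = 2.5
height_5 = 2.5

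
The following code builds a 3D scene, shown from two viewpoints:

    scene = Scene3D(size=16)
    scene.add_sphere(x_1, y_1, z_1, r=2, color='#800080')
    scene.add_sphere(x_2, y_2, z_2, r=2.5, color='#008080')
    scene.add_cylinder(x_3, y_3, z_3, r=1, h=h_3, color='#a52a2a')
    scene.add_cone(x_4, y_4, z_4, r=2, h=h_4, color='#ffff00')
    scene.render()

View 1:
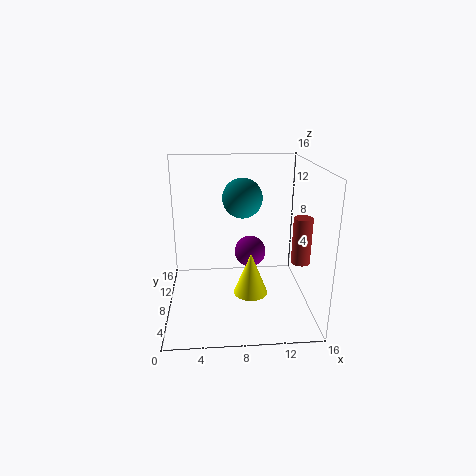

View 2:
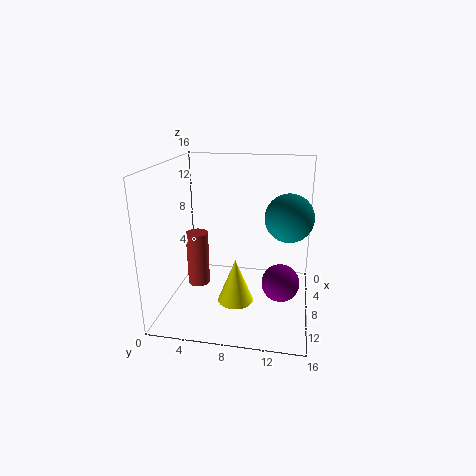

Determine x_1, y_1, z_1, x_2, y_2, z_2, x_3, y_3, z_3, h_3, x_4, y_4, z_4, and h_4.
x_1 = 10, y_1 = 13, z_1 = 4, x_2 = 9, y_2 = 13.5, z_2 = 11, x_3 = 14.5, y_3 = 5.5, z_3 = 6, h_3 = 5, x_4 = 9.5, y_4 = 8, z_4 = 1, h_4 = 5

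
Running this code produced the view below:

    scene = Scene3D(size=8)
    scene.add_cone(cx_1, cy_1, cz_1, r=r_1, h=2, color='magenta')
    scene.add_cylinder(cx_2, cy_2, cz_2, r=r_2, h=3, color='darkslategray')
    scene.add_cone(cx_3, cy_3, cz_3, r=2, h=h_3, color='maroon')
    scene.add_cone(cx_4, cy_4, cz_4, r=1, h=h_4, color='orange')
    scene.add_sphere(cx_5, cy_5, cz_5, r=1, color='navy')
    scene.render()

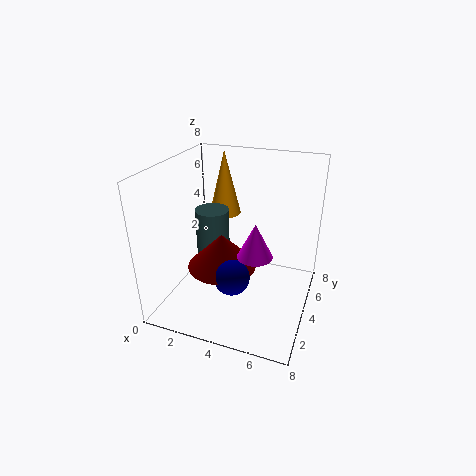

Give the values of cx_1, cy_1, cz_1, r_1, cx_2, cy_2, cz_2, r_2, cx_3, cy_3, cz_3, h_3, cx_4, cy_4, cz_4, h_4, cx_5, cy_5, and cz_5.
cx_1 = 5; cy_1 = 4; cz_1 = 3; r_1 = 1; cx_2 = 2; cy_2 = 5; cz_2 = 2; r_2 = 1; cx_3 = 3; cy_3 = 4; cz_3 = 2; h_3 = 2; cx_4 = 2; cy_4 = 7; cz_4 = 4; h_4 = 4; cx_5 = 4; cy_5 = 3; cz_5 = 2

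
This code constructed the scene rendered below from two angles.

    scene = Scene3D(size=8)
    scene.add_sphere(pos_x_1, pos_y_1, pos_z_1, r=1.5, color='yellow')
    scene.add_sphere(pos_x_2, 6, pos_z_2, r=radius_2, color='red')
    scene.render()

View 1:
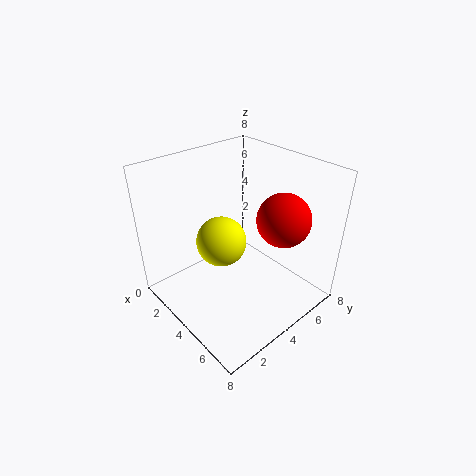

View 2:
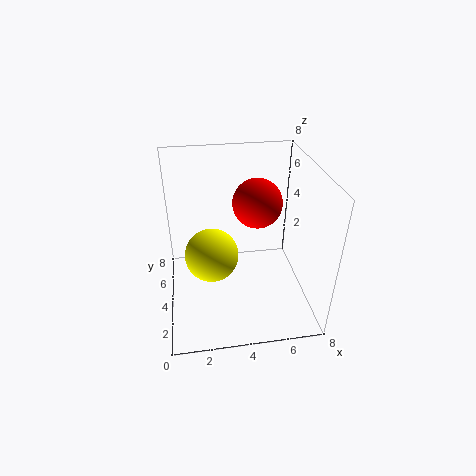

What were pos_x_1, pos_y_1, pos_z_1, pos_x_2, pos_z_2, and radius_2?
pos_x_1 = 2.5; pos_y_1 = 4; pos_z_1 = 3; pos_x_2 = 5.5; pos_z_2 = 5; radius_2 = 1.5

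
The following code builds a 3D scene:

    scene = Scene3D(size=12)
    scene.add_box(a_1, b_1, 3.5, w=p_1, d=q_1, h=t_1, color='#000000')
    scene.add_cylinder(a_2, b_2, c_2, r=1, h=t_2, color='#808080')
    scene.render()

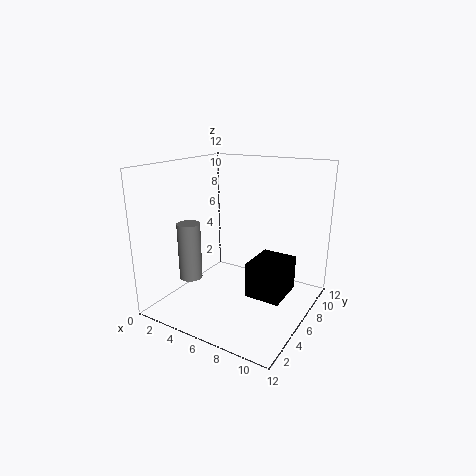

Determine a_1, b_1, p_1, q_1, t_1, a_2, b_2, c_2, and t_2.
a_1 = 9
b_1 = 2
p_1 = 2.5
q_1 = 3
t_1 = 2.5
a_2 = 2
b_2 = 4.5
c_2 = 2
t_2 = 5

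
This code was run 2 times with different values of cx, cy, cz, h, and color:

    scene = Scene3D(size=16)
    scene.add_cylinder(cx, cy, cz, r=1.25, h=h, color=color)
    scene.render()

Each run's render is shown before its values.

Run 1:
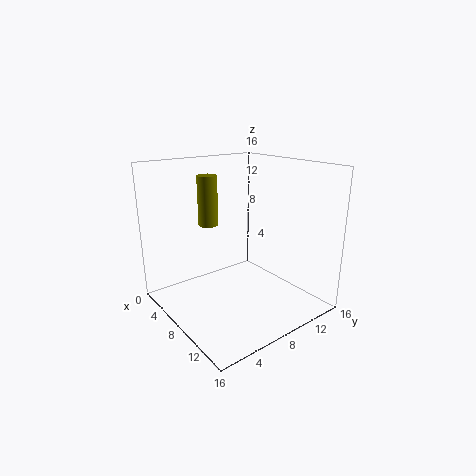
cx = 1.5; cy = 8.25; cz = 7.75; h = 6.25; color = 'olive'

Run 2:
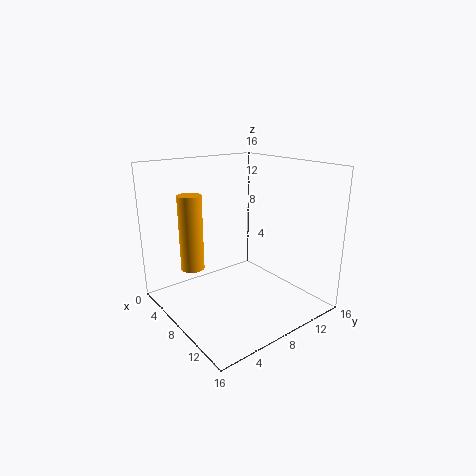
cx = 6.5; cy = 3; cz = 5.25; h = 8; color = 'orange'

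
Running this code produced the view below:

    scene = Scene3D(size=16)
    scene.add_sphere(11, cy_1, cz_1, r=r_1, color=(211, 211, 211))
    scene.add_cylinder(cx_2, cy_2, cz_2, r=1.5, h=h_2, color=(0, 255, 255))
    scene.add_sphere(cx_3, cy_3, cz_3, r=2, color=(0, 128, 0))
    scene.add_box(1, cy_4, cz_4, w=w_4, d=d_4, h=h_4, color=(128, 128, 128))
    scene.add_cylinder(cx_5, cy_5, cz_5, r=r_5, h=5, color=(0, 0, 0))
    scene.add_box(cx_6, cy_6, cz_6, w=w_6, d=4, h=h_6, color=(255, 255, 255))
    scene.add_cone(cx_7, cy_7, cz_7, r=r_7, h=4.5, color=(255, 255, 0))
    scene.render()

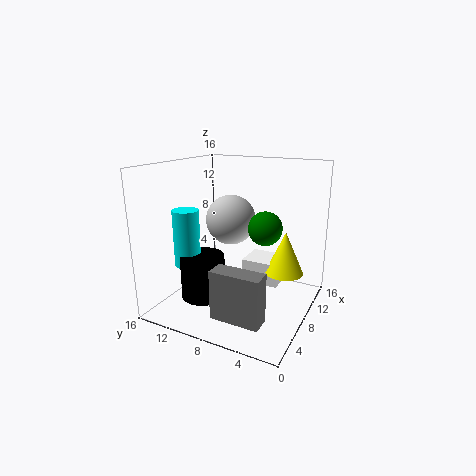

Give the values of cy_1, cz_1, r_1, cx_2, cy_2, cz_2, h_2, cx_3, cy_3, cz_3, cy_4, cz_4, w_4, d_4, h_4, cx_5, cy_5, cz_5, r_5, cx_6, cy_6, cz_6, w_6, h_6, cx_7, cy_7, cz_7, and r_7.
cy_1 = 10.5
cz_1 = 9
r_1 = 3
cx_2 = 6
cy_2 = 13.5
cz_2 = 4.5
h_2 = 6.5
cx_3 = 11
cy_3 = 6
cz_3 = 8.5
cy_4 = 2.5
cz_4 = 2
w_4 = 2
d_4 = 5
h_4 = 5
cx_5 = 6
cy_5 = 11.5
cz_5 = 1
r_5 = 2.5
cx_6 = 7
cy_6 = 3
cz_6 = 3.5
w_6 = 3.5
h_6 = 2.5
cx_7 = 8
cy_7 = 2.5
cz_7 = 5
r_7 = 2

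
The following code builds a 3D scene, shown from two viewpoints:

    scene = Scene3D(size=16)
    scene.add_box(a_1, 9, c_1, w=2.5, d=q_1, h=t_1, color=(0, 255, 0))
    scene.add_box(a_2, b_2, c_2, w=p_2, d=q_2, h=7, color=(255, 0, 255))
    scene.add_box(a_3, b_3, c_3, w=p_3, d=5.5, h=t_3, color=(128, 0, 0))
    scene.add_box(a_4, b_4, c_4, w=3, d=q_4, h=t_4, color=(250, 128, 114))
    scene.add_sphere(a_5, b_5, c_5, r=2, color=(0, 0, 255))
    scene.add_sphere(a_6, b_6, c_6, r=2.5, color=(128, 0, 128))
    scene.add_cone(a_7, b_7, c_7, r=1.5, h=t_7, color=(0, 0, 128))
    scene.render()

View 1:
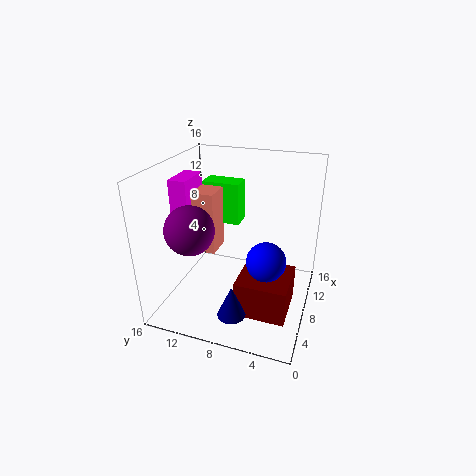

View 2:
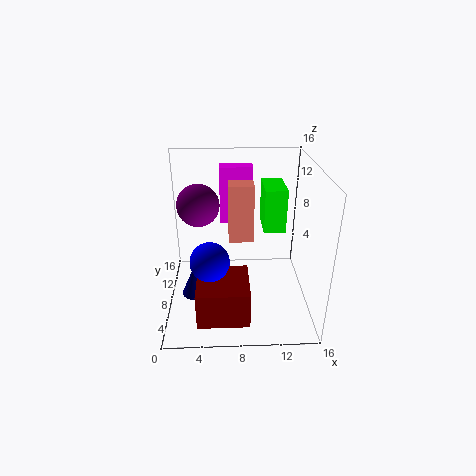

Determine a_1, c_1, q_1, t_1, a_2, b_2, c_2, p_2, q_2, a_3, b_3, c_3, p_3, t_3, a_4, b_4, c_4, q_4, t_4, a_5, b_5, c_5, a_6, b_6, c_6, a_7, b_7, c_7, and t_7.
a_1 = 11; c_1 = 8; q_1 = 4.5; t_1 = 5; a_2 = 6; b_2 = 13; c_2 = 7.5; p_2 = 4; q_2 = 2; a_3 = 3.5; b_3 = 1.5; c_3 = 1; p_3 = 5.5; t_3 = 4; a_4 = 7; b_4 = 10.5; c_4 = 6; q_4 = 4.5; t_4 = 7; a_5 = 5; b_5 = 4; c_5 = 7.5; a_6 = 3.5; b_6 = 11.5; c_6 = 10.5; a_7 = 3; b_7 = 7; c_7 = 1.5; t_7 = 3.5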